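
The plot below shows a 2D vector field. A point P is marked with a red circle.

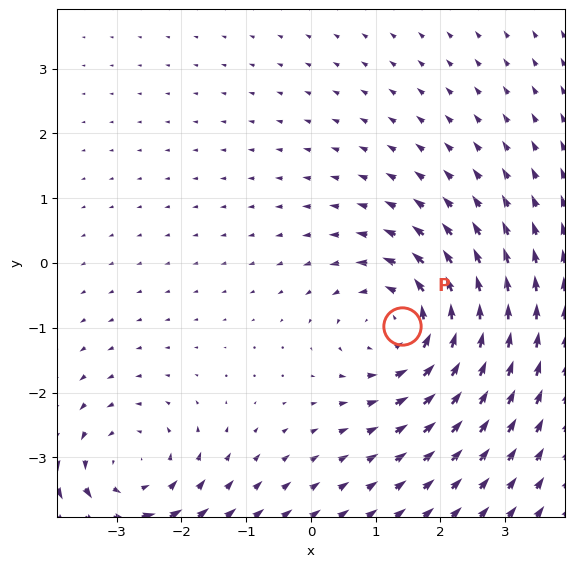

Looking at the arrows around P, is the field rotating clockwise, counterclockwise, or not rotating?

counterclockwise

Near P at (1.4, -1.0) the arrows circulate counterclockwise. The curl (z-component) there is about +4; positive curl means counterclockwise rotation.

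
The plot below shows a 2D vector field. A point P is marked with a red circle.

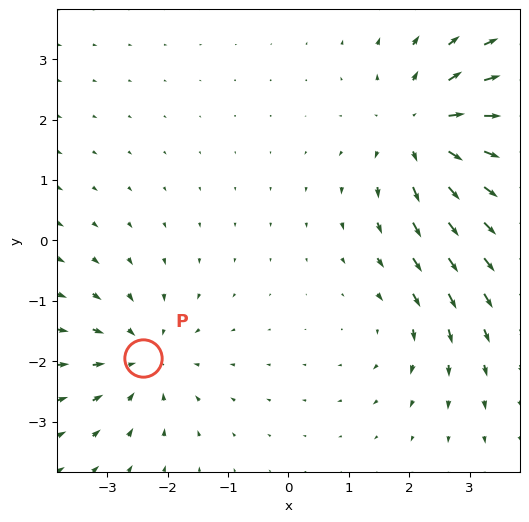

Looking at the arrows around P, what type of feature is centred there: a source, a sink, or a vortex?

sink

At P (-2.4, -2.0) the arrows converge inward. Divergence about -4, curl ≈0 — negative divergence with near-zero curl is a sink.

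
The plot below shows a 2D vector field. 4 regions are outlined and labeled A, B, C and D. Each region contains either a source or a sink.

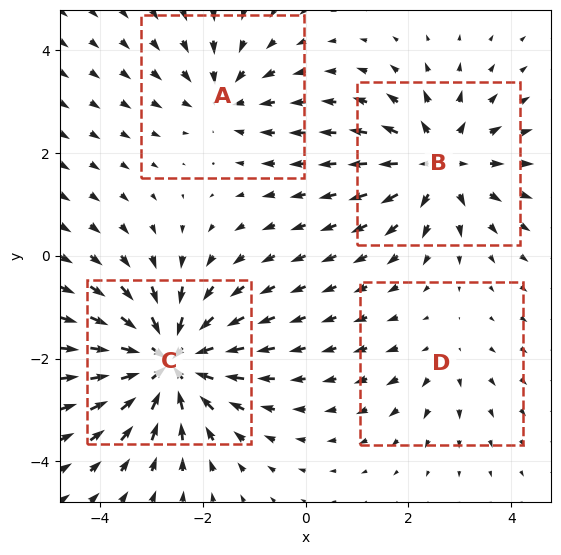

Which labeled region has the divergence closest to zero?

Divergence at each region's feature centre — A: about -4, B: about +5, C: about -7, D: about +2. Region D is closest to zero.

D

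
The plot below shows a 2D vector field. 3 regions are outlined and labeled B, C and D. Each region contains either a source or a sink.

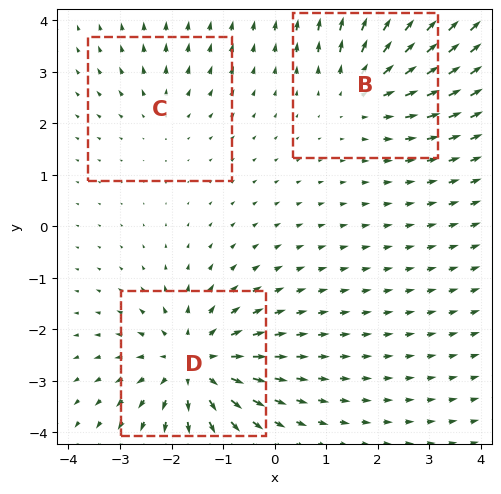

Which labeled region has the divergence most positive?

D

Divergence at each region's feature centre — B: about +3, C: about +2, D: about +5. Region D is most positive.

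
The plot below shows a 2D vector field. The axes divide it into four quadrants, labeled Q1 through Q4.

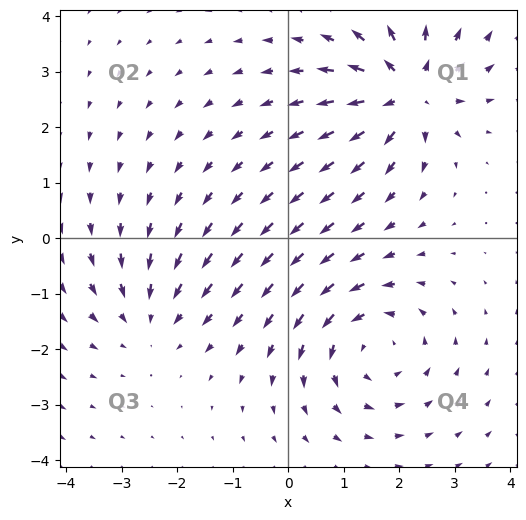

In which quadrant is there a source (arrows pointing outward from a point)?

The source sits at approximately (2.1, 2.6), which lies in quadrant Q1. The divergence there is about +6, positive as expected for a source.

Q1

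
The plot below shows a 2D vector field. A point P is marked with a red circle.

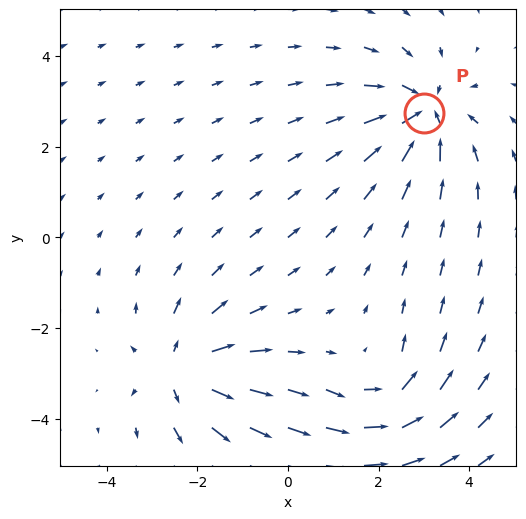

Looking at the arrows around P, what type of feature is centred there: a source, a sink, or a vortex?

sink

At P (3.0, 2.7) the arrows converge inward. Divergence about -4, curl ≈0 — negative divergence with near-zero curl is a sink.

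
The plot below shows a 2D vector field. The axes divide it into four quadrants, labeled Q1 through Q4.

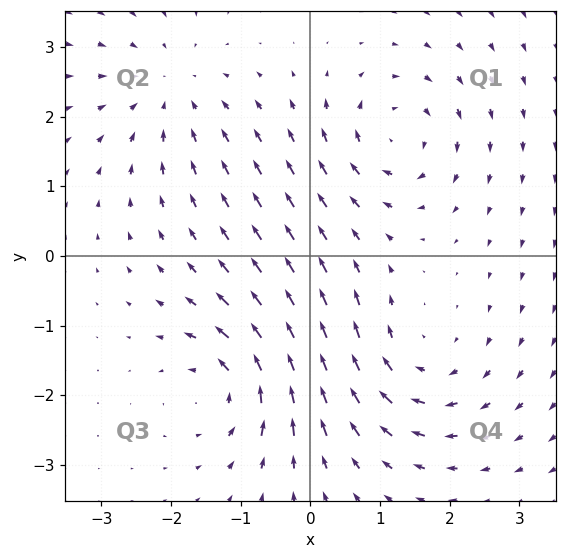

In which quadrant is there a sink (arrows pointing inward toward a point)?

Q2

The sink sits at approximately (-2.0, 2.4), which lies in quadrant Q2. The divergence there is about -3, negative as expected for a sink.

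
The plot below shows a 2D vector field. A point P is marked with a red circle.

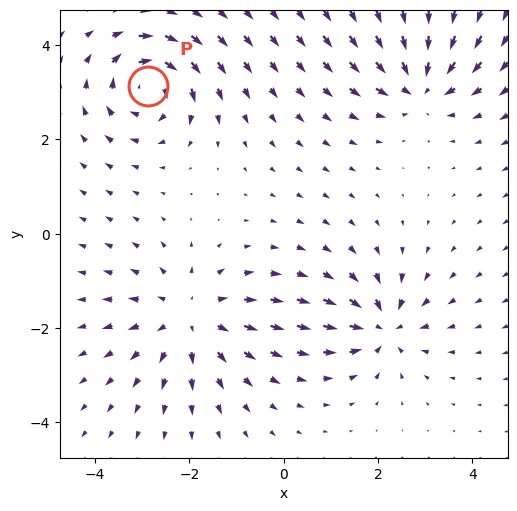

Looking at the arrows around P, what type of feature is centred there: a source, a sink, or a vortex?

At P (-2.9, 3.1) the arrows circulate clockwise. Divergence ≈0, curl about -6 — near-zero divergence with nonzero curl is a vortex.

vortex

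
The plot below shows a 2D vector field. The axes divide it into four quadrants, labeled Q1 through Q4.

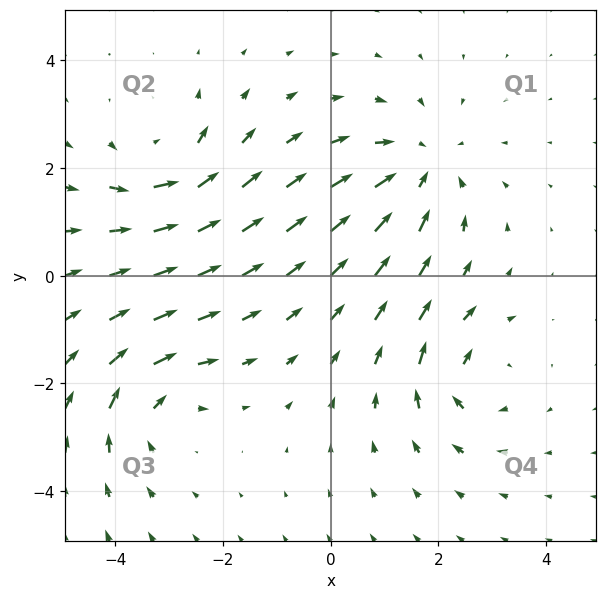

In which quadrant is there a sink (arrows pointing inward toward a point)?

The sink sits at approximately (1.7, 2.0), which lies in quadrant Q1. The divergence there is about -4, negative as expected for a sink.

Q1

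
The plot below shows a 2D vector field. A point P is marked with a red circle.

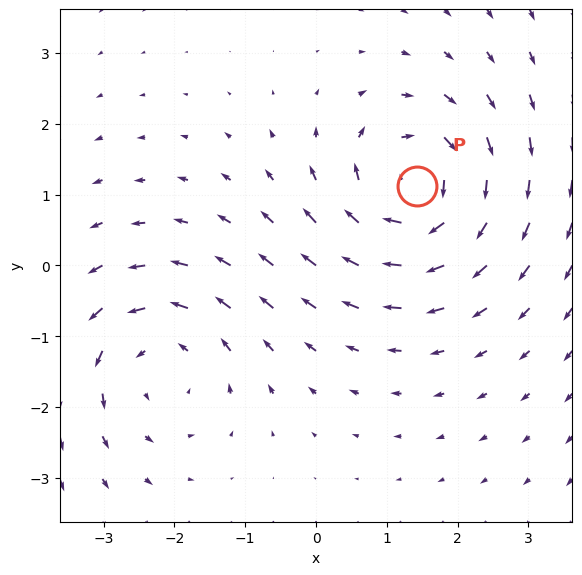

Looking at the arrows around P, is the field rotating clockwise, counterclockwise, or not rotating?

Near P at (1.4, 1.1) the arrows circulate clockwise. The curl (z-component) there is about -6; negative curl means clockwise rotation.

clockwise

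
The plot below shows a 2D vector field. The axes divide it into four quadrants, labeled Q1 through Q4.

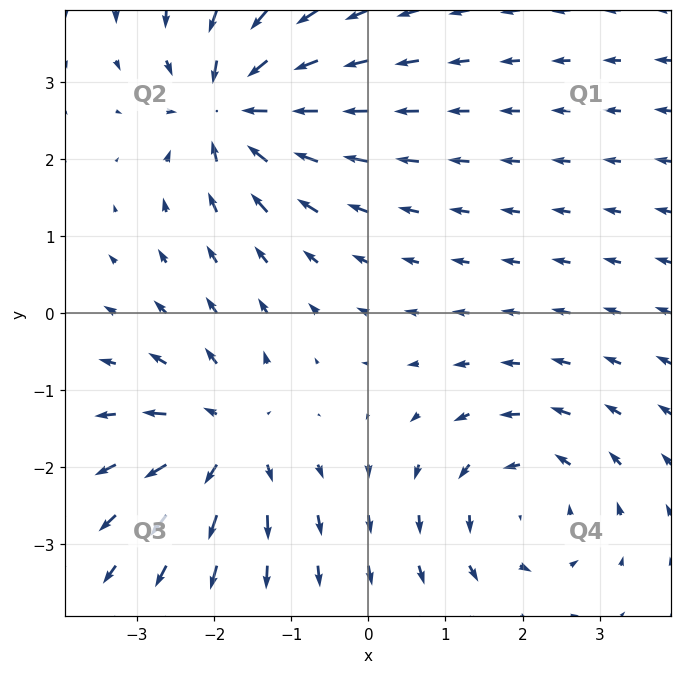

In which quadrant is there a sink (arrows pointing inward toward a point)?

The sink sits at approximately (-1.8, 2.7), which lies in quadrant Q2. The divergence there is about -7, negative as expected for a sink.

Q2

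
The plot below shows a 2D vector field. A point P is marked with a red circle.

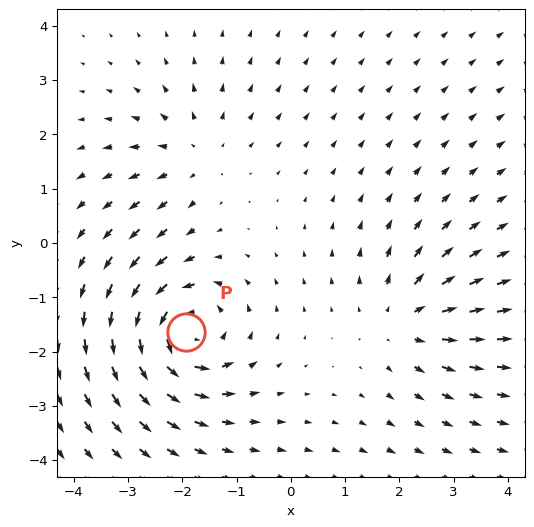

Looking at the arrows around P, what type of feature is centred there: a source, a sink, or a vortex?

At P (-1.9, -1.6) the arrows circulate counterclockwise. Divergence ≈0, curl about +6 — near-zero divergence with nonzero curl is a vortex.

vortex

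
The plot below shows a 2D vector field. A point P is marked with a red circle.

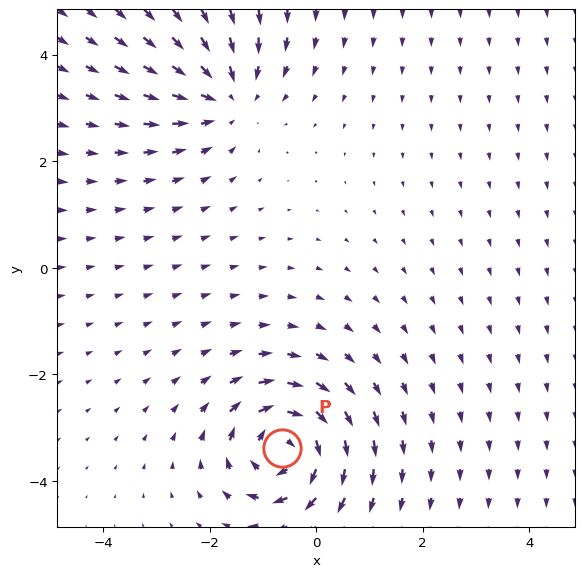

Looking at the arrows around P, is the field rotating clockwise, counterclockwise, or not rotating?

Near P at (-0.6, -3.4) the arrows circulate clockwise. The curl (z-component) there is about -5; negative curl means clockwise rotation.

clockwise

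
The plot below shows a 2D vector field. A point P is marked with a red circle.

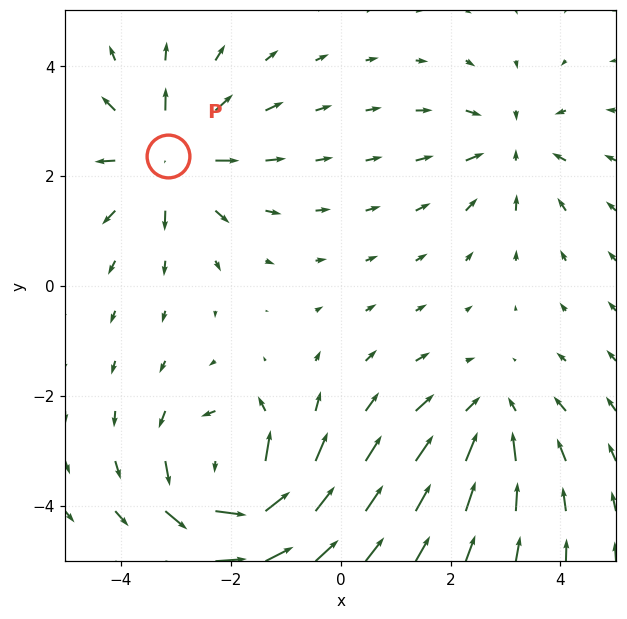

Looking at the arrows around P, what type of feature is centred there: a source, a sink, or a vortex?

source

At P (-3.1, 2.4) the arrows spread outward. Divergence about +5, curl ≈0 — positive divergence with near-zero curl is a source.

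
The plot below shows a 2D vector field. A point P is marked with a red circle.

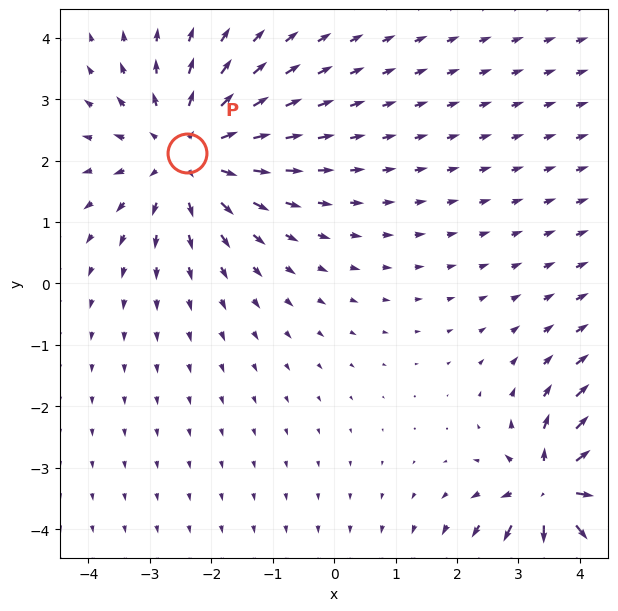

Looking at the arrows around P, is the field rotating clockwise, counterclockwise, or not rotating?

not rotating

Near P at (-2.4, 2.1) the arrows show no circulation. The curl there is ≈0.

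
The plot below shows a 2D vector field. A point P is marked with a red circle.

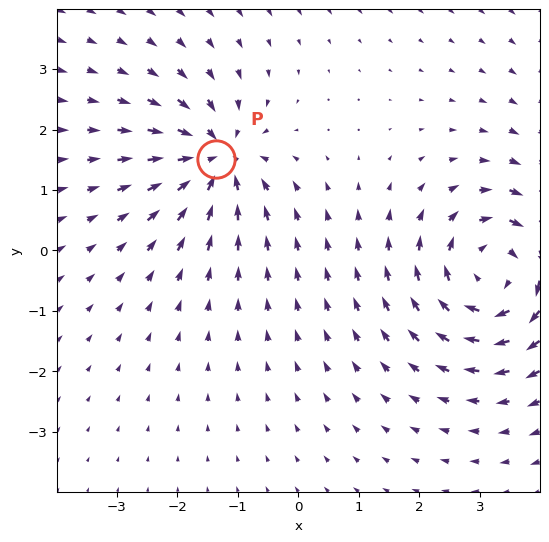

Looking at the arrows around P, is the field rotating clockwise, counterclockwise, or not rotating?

Near P at (-1.4, 1.5) the arrows show no circulation. The curl there is ≈0.

not rotating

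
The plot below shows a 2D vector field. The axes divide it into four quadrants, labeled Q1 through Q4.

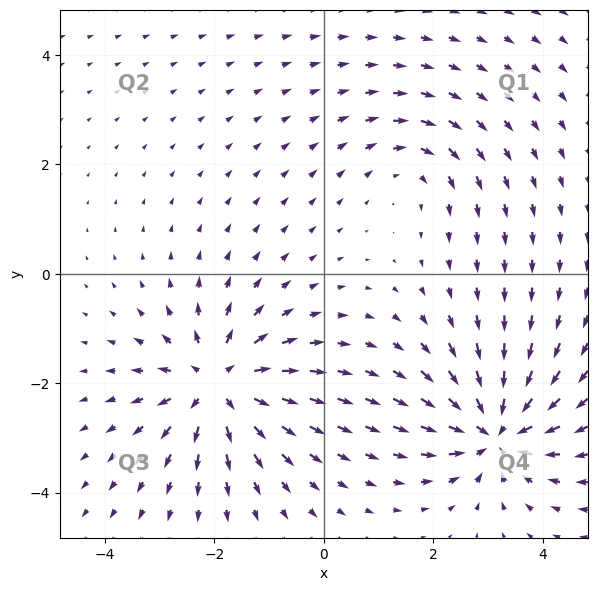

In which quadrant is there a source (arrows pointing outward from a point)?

Q3

The source sits at approximately (-1.9, -2.0), which lies in quadrant Q3. The divergence there is about +6, positive as expected for a source.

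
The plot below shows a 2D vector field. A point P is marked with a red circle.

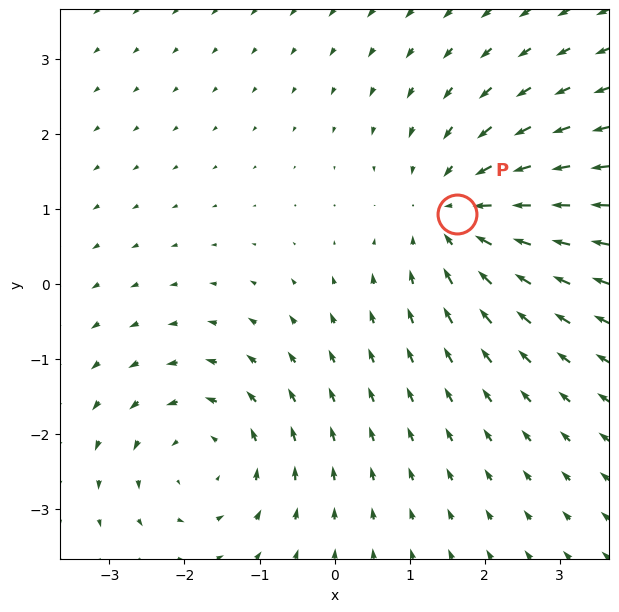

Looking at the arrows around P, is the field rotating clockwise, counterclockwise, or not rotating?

not rotating

Near P at (1.6, 0.9) the arrows show no circulation. The curl there is ≈0.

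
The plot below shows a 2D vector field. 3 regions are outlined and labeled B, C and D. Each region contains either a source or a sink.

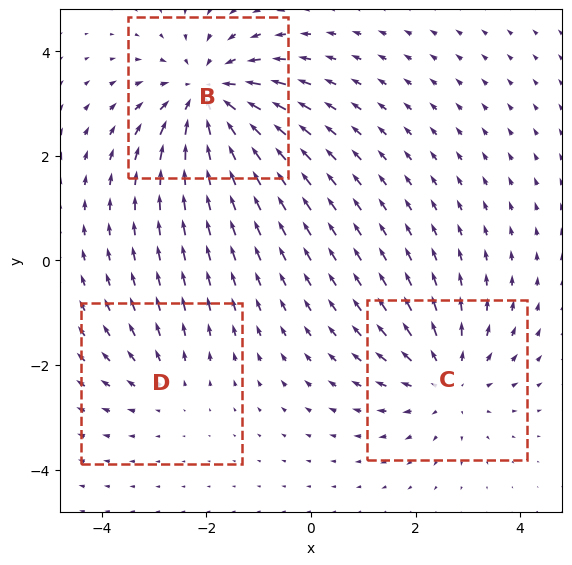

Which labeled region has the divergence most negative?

B

Divergence at each region's feature centre — B: about -4, C: about +3, D: about +2. Region B is most negative.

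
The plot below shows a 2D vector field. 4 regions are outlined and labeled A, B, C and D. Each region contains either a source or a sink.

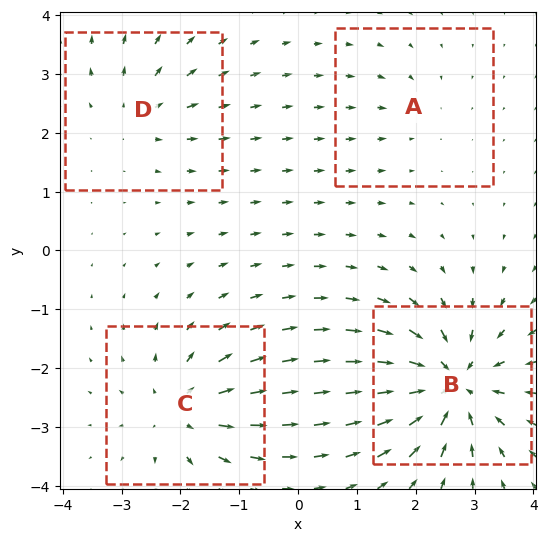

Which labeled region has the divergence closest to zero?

A

Divergence at each region's feature centre — A: about -2, B: about -8, C: about +5, D: about +3. Region A is closest to zero.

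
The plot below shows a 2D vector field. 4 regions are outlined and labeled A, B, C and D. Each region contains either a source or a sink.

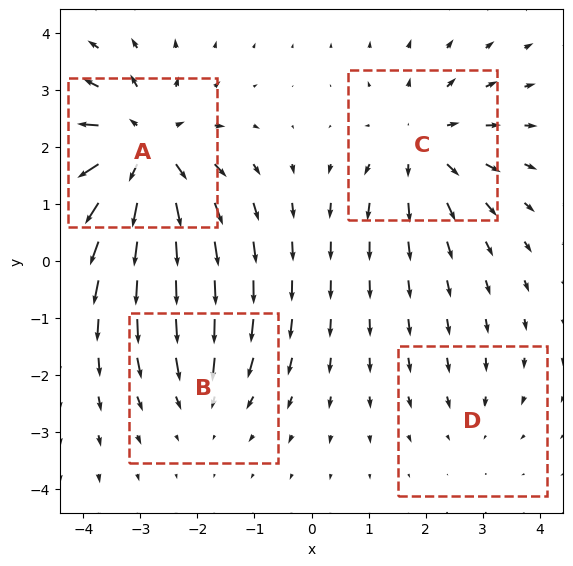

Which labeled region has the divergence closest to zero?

Divergence at each region's feature centre — A: about +7, B: about -3, C: about +4, D: about -2. Region D is closest to zero.

D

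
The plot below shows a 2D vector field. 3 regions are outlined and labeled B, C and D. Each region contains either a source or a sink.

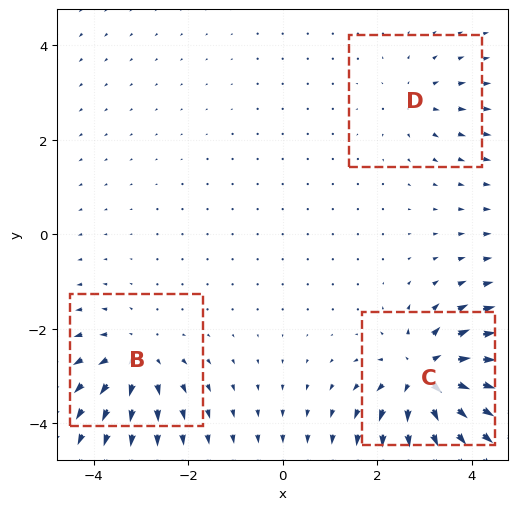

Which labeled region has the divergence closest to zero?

Divergence at each region's feature centre — B: about +3, C: about +6, D: about +2. Region D is closest to zero.

D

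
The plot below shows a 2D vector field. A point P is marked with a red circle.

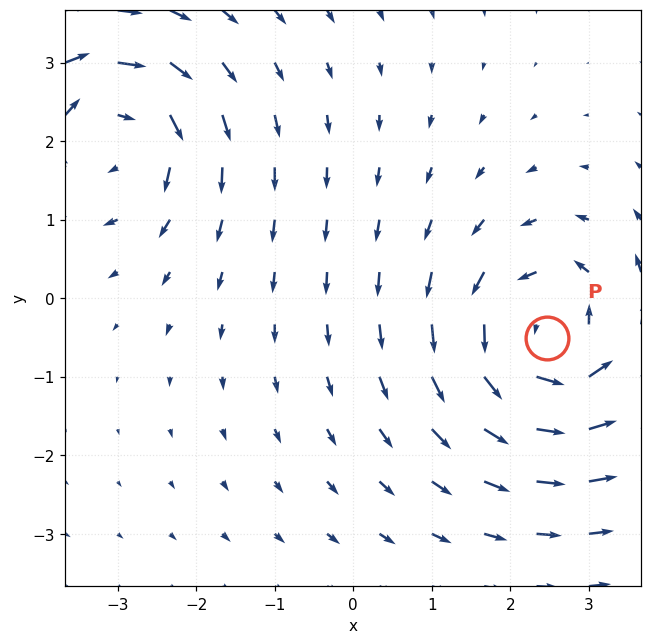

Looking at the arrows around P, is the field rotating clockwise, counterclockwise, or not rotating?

Near P at (2.5, -0.5) the arrows circulate counterclockwise. The curl (z-component) there is about +5; positive curl means counterclockwise rotation.

counterclockwise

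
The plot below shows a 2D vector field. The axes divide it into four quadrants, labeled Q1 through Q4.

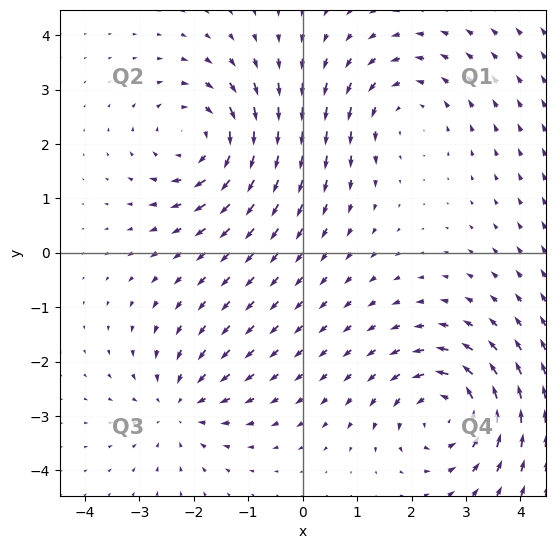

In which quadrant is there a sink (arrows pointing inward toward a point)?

The sink sits at approximately (-2.3, -2.8), which lies in quadrant Q3. The divergence there is about -3, negative as expected for a sink.

Q3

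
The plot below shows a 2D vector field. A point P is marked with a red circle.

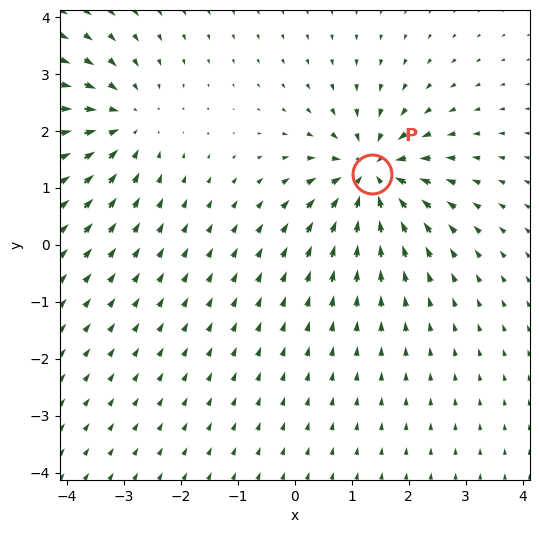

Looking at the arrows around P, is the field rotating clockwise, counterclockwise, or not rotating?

Near P at (1.4, 1.2) the arrows show no circulation. The curl there is ≈0.

not rotating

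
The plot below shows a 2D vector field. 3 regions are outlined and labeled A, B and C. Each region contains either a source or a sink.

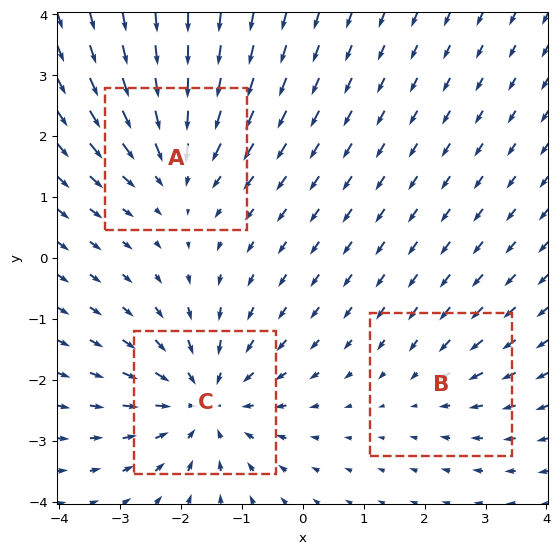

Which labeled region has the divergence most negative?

Divergence at each region's feature centre — A: about -3, B: about -2, C: about -4. Region C is most negative.

C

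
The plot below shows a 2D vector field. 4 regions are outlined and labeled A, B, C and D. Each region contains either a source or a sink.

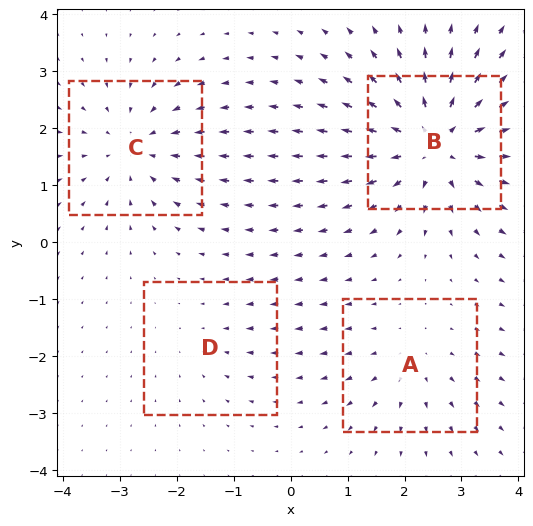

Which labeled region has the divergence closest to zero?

D

Divergence at each region's feature centre — A: about +3, B: about +7, C: about -4, D: about -2. Region D is closest to zero.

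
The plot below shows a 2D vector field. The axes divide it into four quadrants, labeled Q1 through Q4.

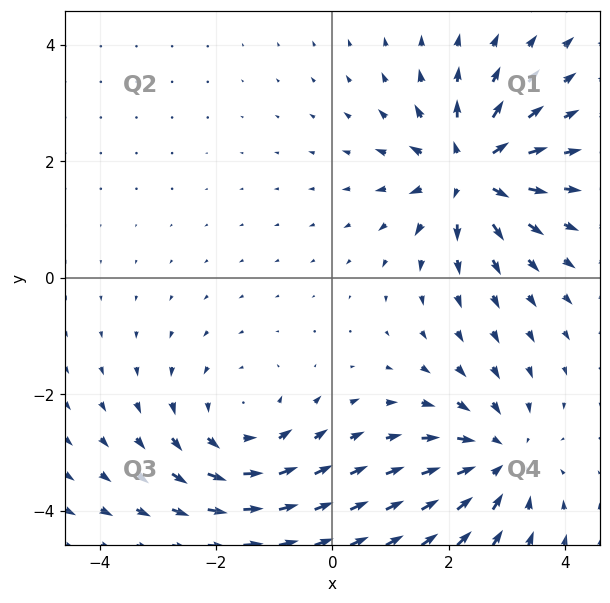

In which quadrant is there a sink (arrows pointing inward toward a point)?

The sink sits at approximately (2.8, -3.1), which lies in quadrant Q4. The divergence there is about -3, negative as expected for a sink.

Q4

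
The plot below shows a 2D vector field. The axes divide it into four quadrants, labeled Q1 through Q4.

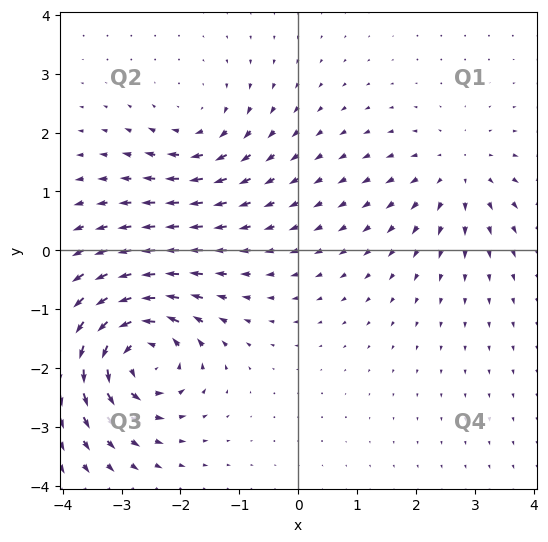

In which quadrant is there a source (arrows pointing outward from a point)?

Q1

The source sits at approximately (2.7, 1.3), which lies in quadrant Q1. The divergence there is about +3, positive as expected for a source.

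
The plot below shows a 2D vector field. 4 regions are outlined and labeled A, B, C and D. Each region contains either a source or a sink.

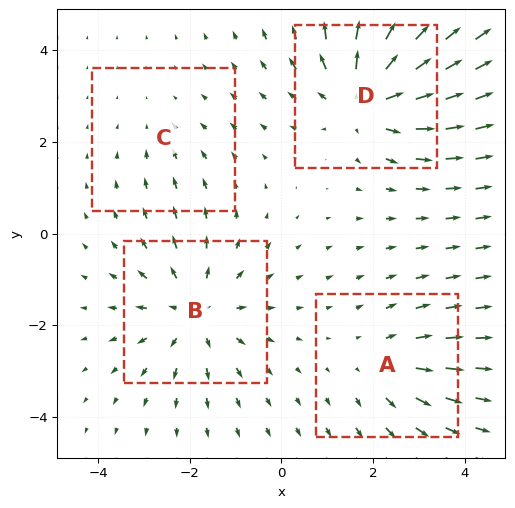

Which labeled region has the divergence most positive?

Divergence at each region's feature centre — A: about +3, B: about +5, C: about -2, D: about +6. Region D is most positive.

D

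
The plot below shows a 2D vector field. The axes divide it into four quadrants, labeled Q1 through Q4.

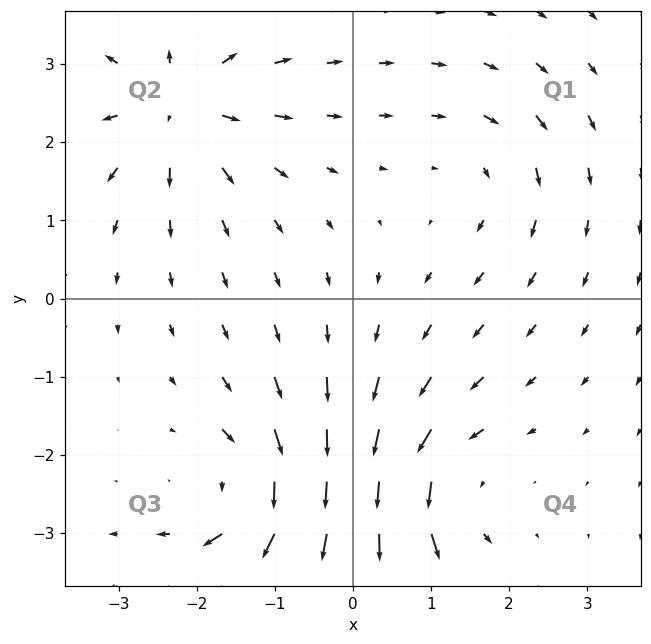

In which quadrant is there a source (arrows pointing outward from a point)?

Q2

The source sits at approximately (-2.2, 2.5), which lies in quadrant Q2. The divergence there is about +5, positive as expected for a source.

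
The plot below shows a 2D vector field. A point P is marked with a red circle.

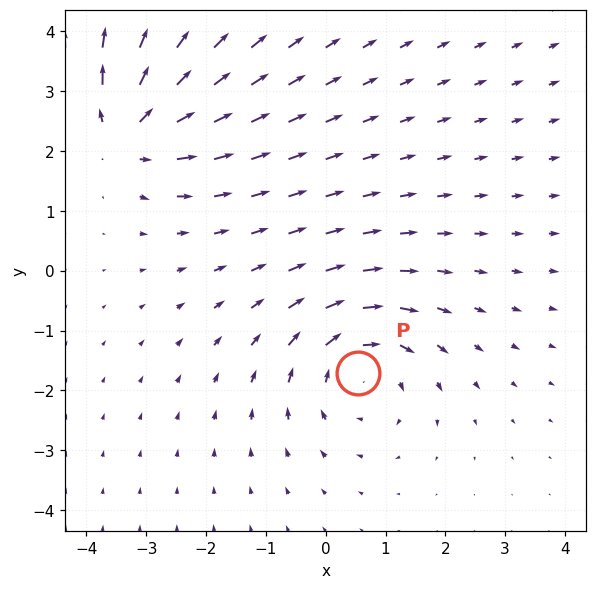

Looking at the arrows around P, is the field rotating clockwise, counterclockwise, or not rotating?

clockwise

Near P at (0.5, -1.7) the arrows circulate clockwise. The curl (z-component) there is about -3; negative curl means clockwise rotation.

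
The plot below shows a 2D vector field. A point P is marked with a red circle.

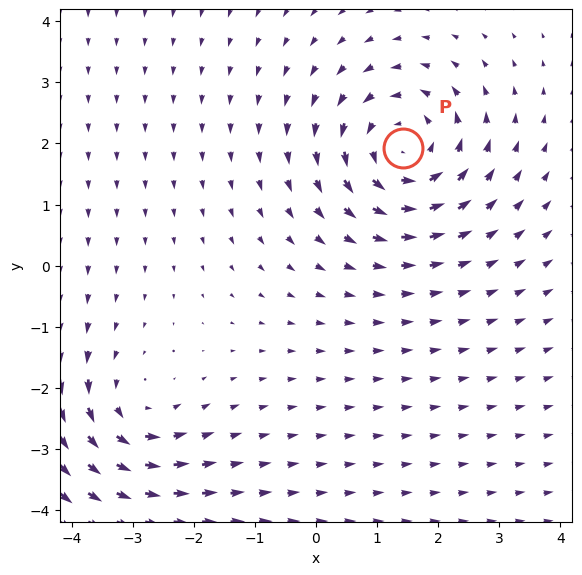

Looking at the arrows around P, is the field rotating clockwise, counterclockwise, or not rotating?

Near P at (1.4, 1.9) the arrows circulate counterclockwise. The curl (z-component) there is about +4; positive curl means counterclockwise rotation.

counterclockwise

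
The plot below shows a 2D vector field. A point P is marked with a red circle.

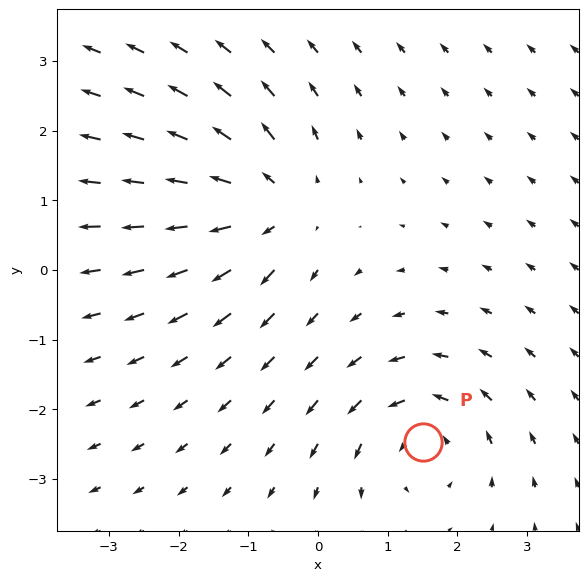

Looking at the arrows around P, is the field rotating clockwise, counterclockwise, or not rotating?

Near P at (1.5, -2.5) the arrows circulate counterclockwise. The curl (z-component) there is about +3; positive curl means counterclockwise rotation.

counterclockwise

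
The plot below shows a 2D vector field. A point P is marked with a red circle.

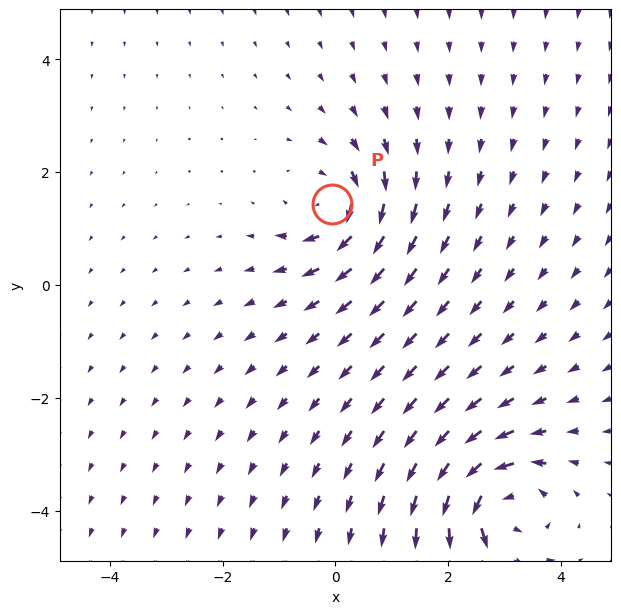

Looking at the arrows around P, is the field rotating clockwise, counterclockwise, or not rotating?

clockwise

Near P at (-0.1, 1.4) the arrows circulate clockwise. The curl (z-component) there is about -5; negative curl means clockwise rotation.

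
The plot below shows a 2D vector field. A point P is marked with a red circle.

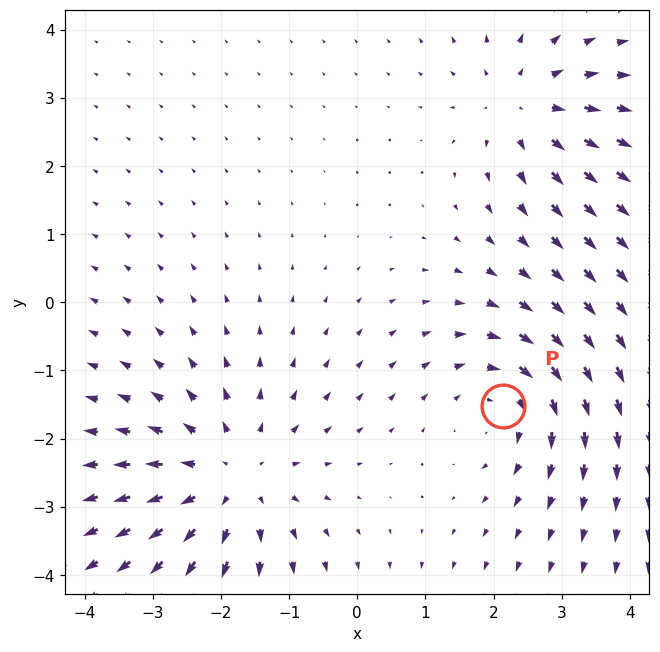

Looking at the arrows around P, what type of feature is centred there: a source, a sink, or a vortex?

vortex

At P (2.1, -1.5) the arrows circulate clockwise. Divergence ≈0, curl about -3 — near-zero divergence with nonzero curl is a vortex.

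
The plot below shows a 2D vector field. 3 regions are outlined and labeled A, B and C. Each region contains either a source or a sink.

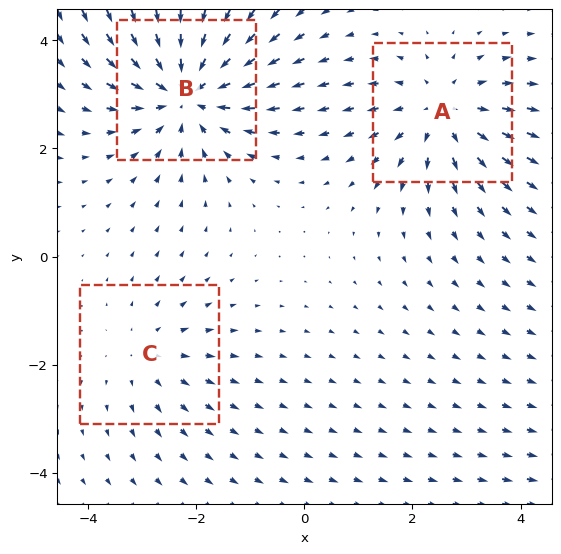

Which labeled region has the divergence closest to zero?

C

Divergence at each region's feature centre — A: about +3, B: about -5, C: about +2. Region C is closest to zero.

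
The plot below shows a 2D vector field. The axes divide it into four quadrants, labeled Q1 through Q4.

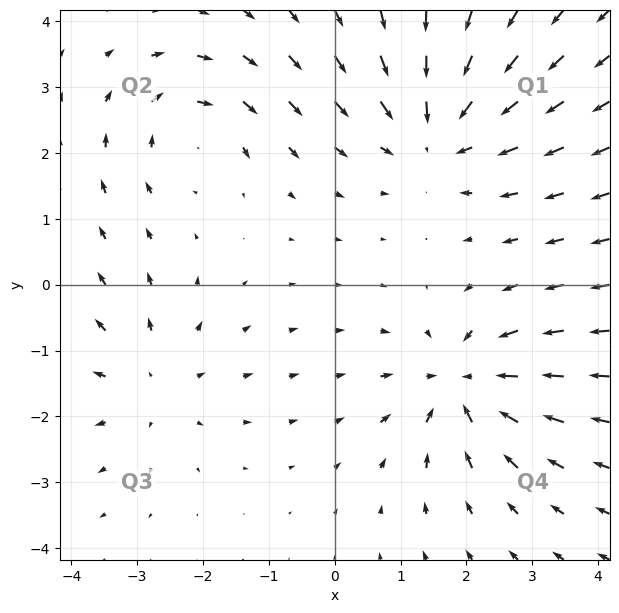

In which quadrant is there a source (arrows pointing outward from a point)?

Q3

The source sits at approximately (-2.8, -1.5), which lies in quadrant Q3. The divergence there is about +3, positive as expected for a source.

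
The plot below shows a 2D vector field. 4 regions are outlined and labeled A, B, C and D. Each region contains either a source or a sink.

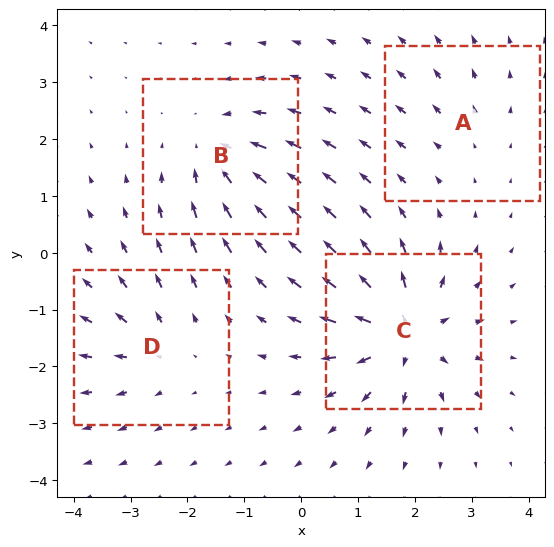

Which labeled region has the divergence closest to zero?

A

Divergence at each region's feature centre — A: about +2, B: about -6, C: about +8, D: about +4. Region A is closest to zero.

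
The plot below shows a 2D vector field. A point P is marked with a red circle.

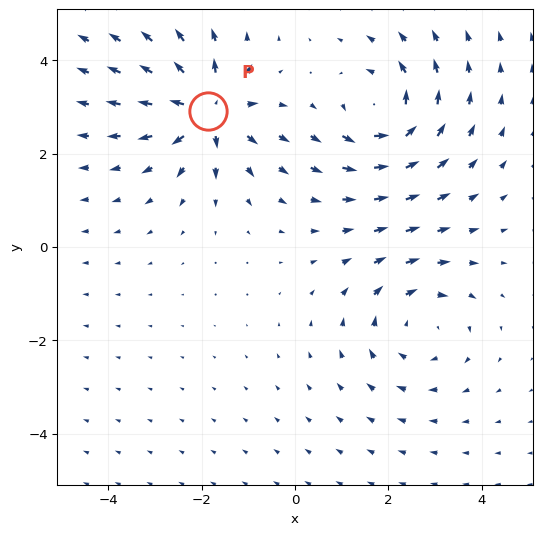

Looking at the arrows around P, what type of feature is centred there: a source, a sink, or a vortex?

At P (-1.9, 2.9) the arrows spread outward. Divergence about +6, curl ≈0 — positive divergence with near-zero curl is a source.

source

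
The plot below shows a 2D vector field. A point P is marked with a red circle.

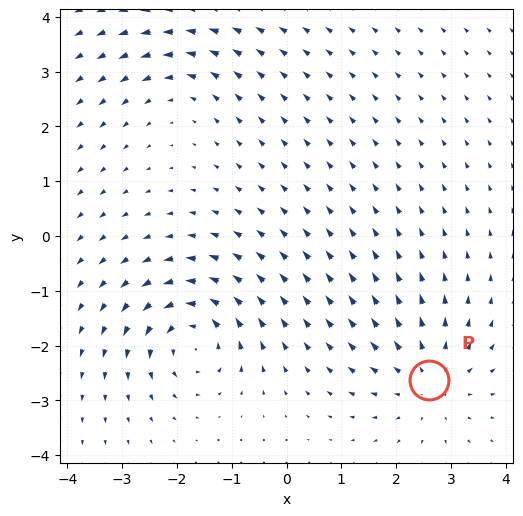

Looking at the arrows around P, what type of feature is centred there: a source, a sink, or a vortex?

source

At P (2.6, -2.6) the arrows spread outward. Divergence about +4, curl ≈0 — positive divergence with near-zero curl is a source.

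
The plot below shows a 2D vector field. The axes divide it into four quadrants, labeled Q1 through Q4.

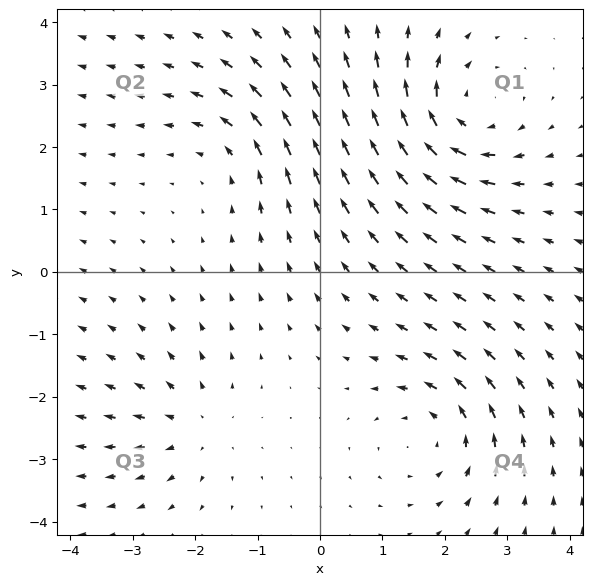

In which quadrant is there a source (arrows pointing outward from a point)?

The source sits at approximately (-2.0, -2.4), which lies in quadrant Q3. The divergence there is about +3, positive as expected for a source.

Q3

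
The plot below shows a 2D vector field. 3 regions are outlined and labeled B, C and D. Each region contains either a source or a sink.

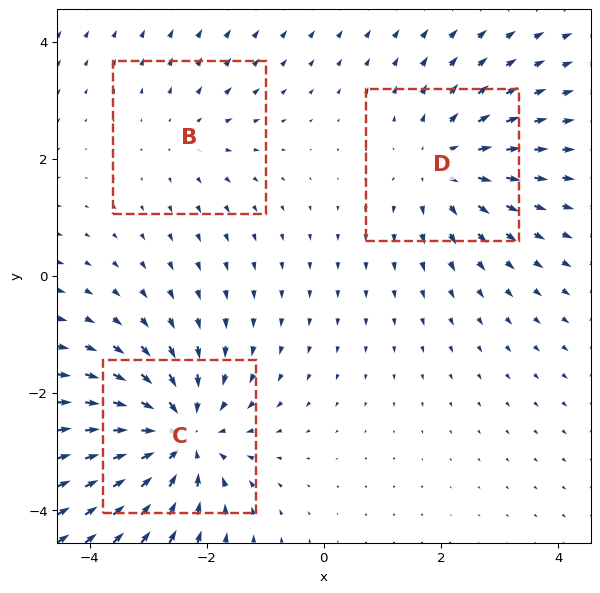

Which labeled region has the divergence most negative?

C

Divergence at each region's feature centre — B: about +2, C: about -4, D: about +3. Region C is most negative.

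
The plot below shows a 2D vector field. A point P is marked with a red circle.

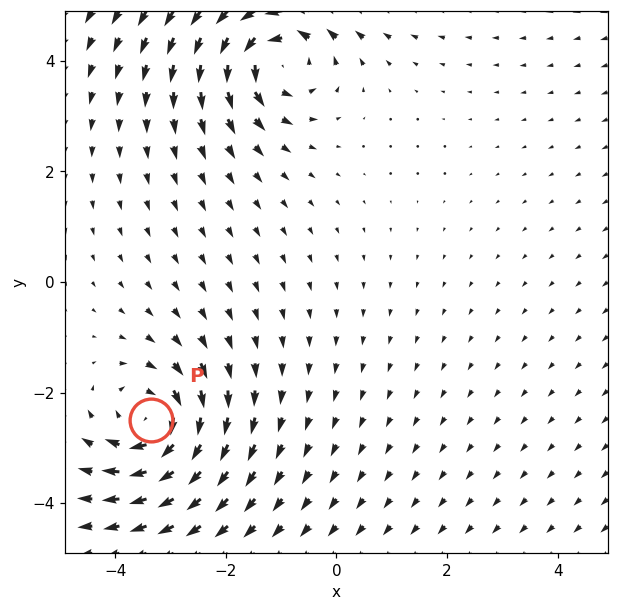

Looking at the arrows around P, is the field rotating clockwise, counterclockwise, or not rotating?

clockwise

Near P at (-3.4, -2.5) the arrows circulate clockwise. The curl (z-component) there is about -4; negative curl means clockwise rotation.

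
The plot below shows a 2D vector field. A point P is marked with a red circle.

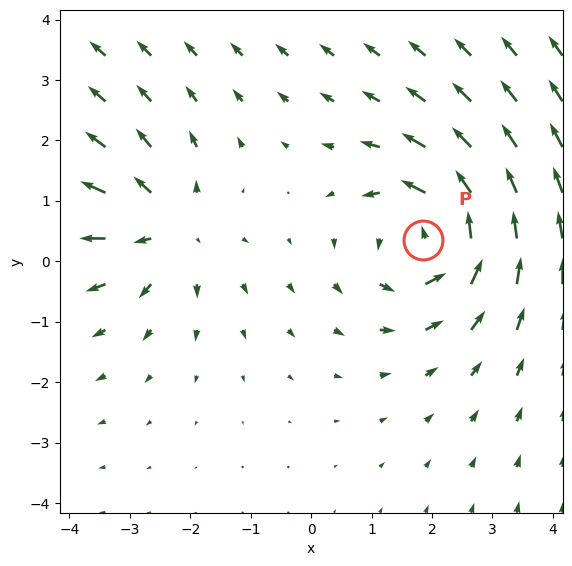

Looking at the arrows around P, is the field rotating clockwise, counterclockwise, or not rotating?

counterclockwise

Near P at (1.9, 0.3) the arrows circulate counterclockwise. The curl (z-component) there is about +4; positive curl means counterclockwise rotation.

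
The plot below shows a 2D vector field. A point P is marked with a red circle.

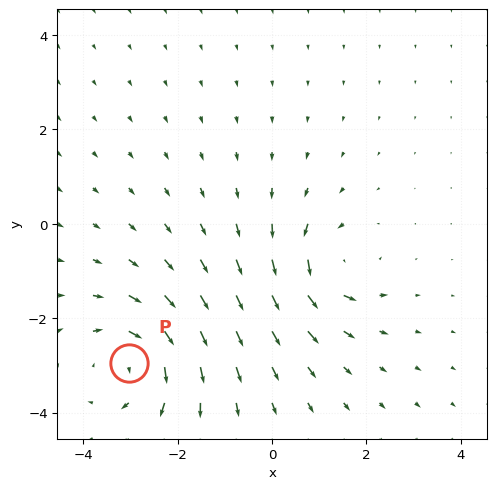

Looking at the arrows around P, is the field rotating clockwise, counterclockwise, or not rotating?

Near P at (-3.0, -2.9) the arrows circulate clockwise. The curl (z-component) there is about -4; negative curl means clockwise rotation.

clockwise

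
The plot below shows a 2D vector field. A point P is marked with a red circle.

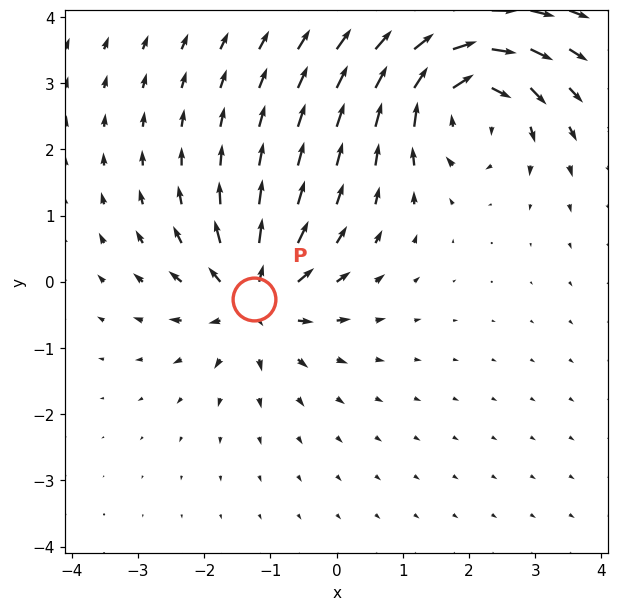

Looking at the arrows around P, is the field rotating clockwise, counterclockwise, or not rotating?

Near P at (-1.3, -0.3) the arrows show no circulation. The curl there is ≈0.

not rotating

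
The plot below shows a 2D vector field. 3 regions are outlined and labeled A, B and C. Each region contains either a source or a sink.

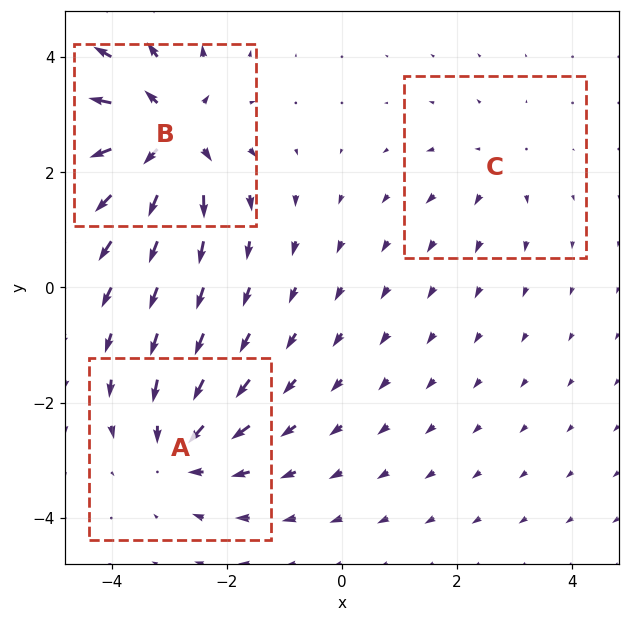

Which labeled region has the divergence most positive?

B

Divergence at each region's feature centre — A: about -4, B: about +5, C: about +2. Region B is most positive.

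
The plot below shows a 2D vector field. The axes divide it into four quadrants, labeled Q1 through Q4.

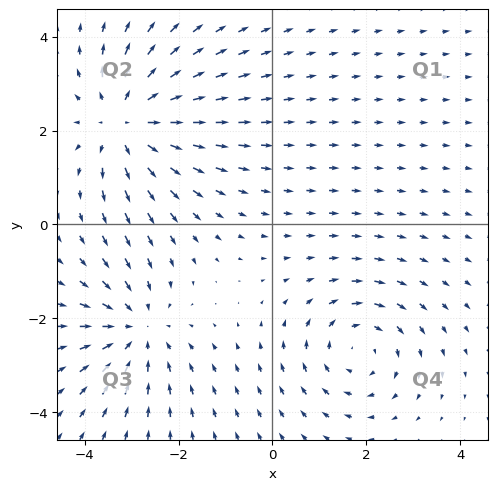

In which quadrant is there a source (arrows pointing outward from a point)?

Q2

The source sits at approximately (-3.1, 2.2), which lies in quadrant Q2. The divergence there is about +4, positive as expected for a source.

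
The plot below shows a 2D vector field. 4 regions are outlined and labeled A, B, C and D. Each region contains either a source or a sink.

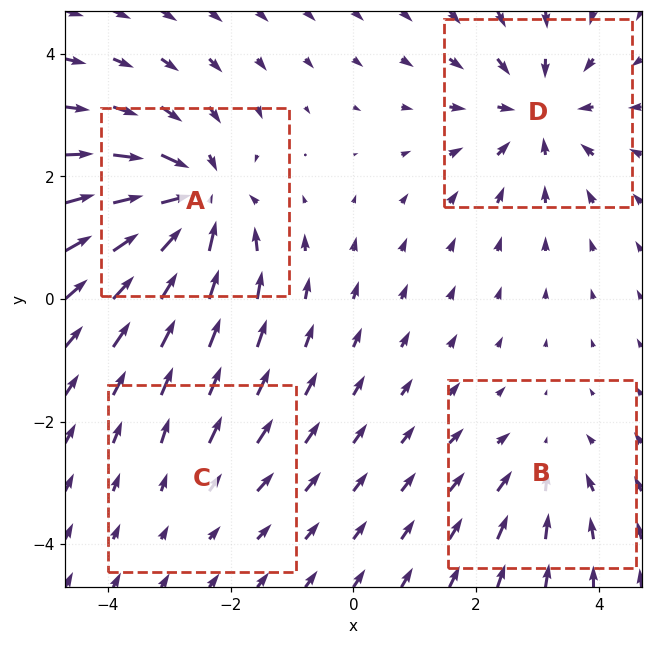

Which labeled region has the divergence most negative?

A

Divergence at each region's feature centre — A: about -7, B: about -3, C: about +2, D: about -5. Region A is most negative.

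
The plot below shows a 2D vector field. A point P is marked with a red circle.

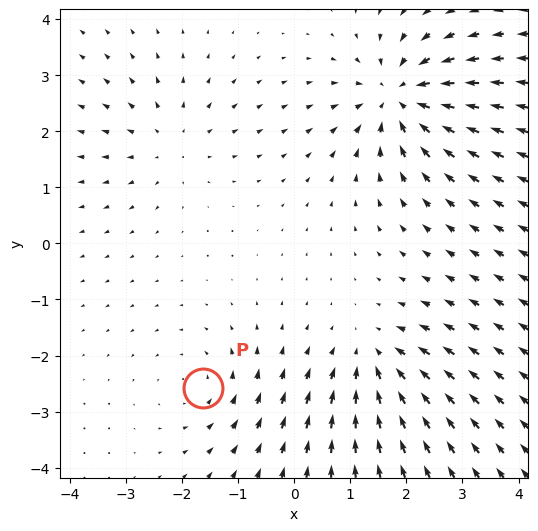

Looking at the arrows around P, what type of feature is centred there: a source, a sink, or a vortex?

At P (-1.6, -2.6) the arrows circulate counterclockwise. Divergence ≈0, curl about +3 — near-zero divergence with nonzero curl is a vortex.

vortex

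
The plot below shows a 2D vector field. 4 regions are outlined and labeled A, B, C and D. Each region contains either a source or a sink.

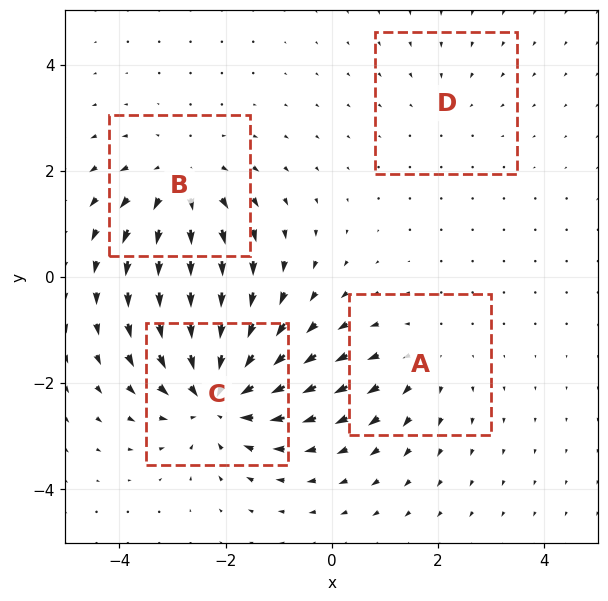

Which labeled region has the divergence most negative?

C

Divergence at each region's feature centre — A: about +3, B: about +4, C: about -6, D: about -2. Region C is most negative.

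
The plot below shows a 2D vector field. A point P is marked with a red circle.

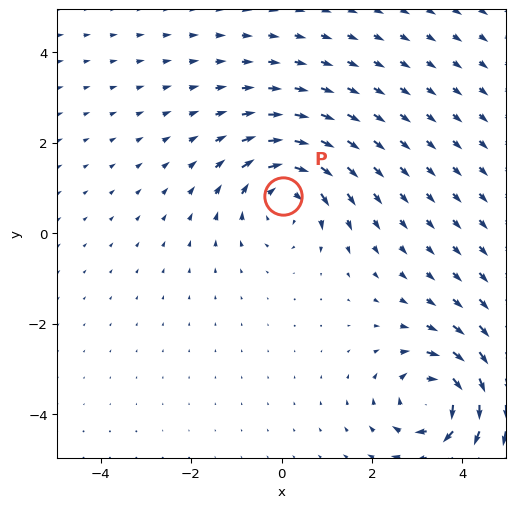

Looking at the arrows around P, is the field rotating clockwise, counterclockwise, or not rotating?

clockwise

Near P at (0.0, 0.8) the arrows circulate clockwise. The curl (z-component) there is about -3; negative curl means clockwise rotation.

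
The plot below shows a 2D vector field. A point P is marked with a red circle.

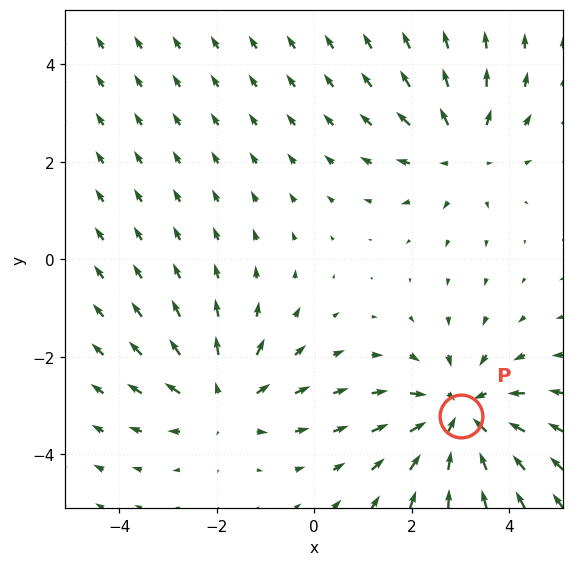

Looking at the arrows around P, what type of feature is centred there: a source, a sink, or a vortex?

sink

At P (3.0, -3.2) the arrows converge inward. Divergence about -4, curl ≈0 — negative divergence with near-zero curl is a sink.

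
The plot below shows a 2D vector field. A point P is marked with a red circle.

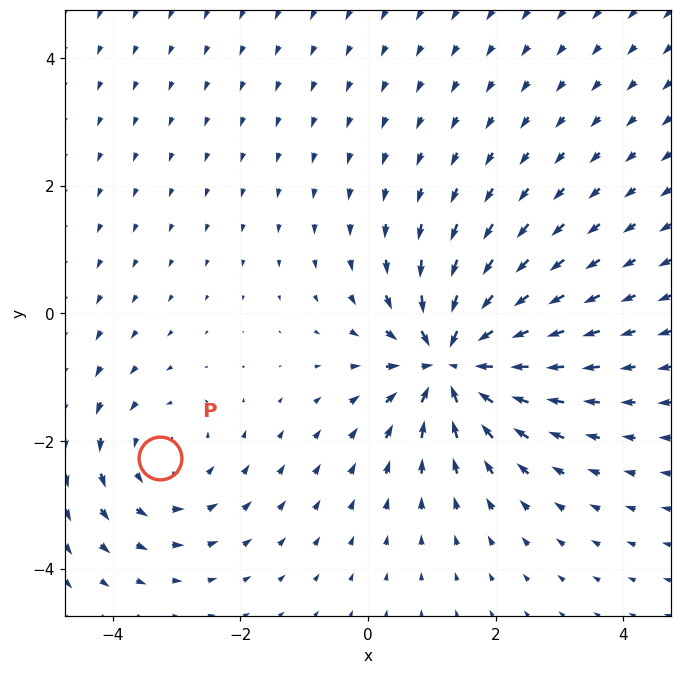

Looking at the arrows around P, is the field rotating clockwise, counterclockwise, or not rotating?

Near P at (-3.3, -2.3) the arrows circulate counterclockwise. The curl (z-component) there is about +2; positive curl means counterclockwise rotation.

counterclockwise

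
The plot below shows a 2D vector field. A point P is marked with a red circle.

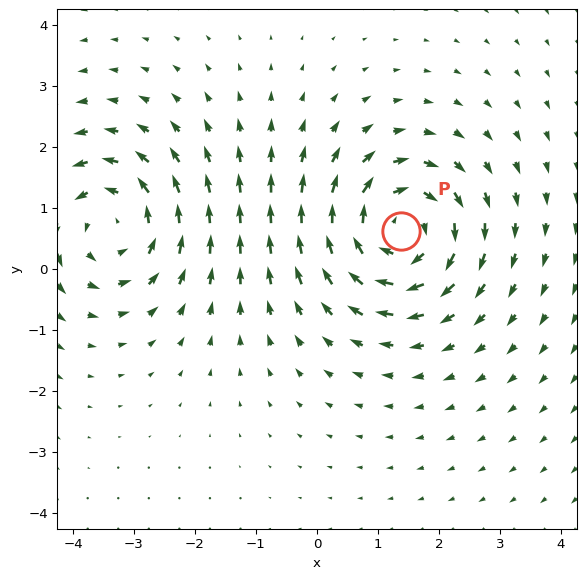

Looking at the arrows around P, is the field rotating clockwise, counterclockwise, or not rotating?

clockwise

Near P at (1.4, 0.6) the arrows circulate clockwise. The curl (z-component) there is about -5; negative curl means clockwise rotation.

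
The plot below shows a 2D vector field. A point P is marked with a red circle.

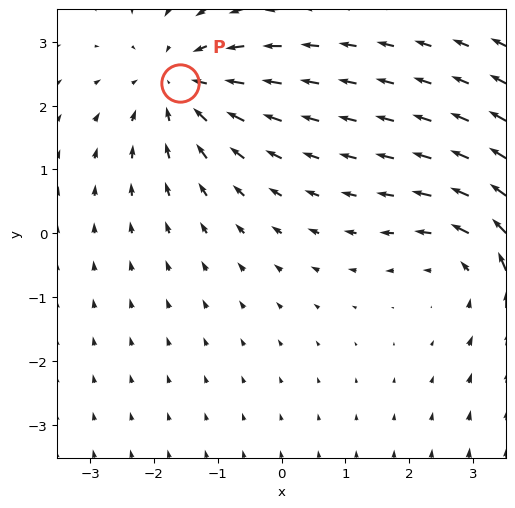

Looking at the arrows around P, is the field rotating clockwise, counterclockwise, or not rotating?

not rotating

Near P at (-1.6, 2.4) the arrows show no circulation. The curl there is ≈0.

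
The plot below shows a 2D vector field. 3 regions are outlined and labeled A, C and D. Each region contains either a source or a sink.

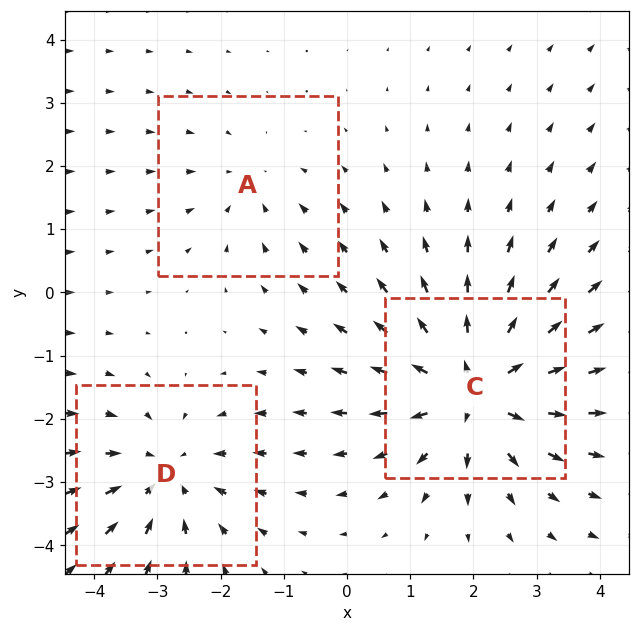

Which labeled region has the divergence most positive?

C

Divergence at each region's feature centre — A: about -2, C: about +5, D: about -3. Region C is most positive.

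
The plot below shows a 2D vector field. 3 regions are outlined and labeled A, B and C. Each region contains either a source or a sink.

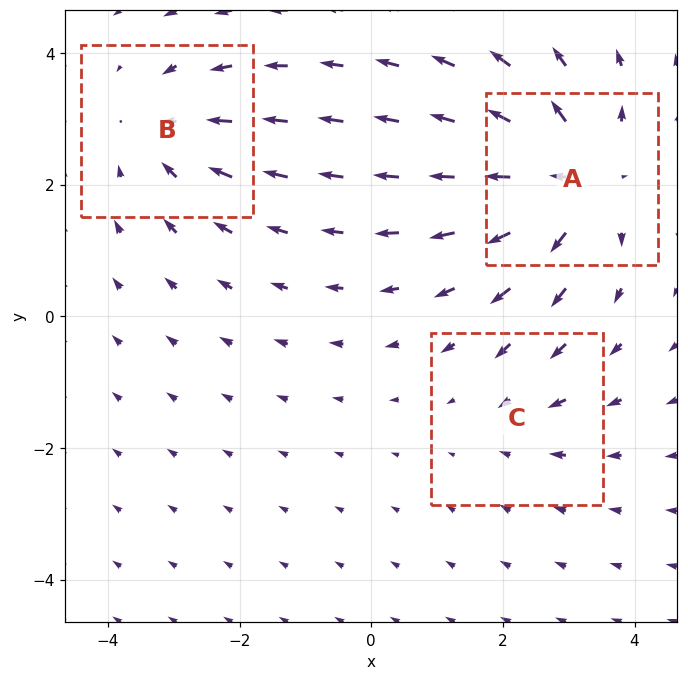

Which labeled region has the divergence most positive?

A

Divergence at each region's feature centre — A: about +4, B: about -3, C: about -2. Region A is most positive.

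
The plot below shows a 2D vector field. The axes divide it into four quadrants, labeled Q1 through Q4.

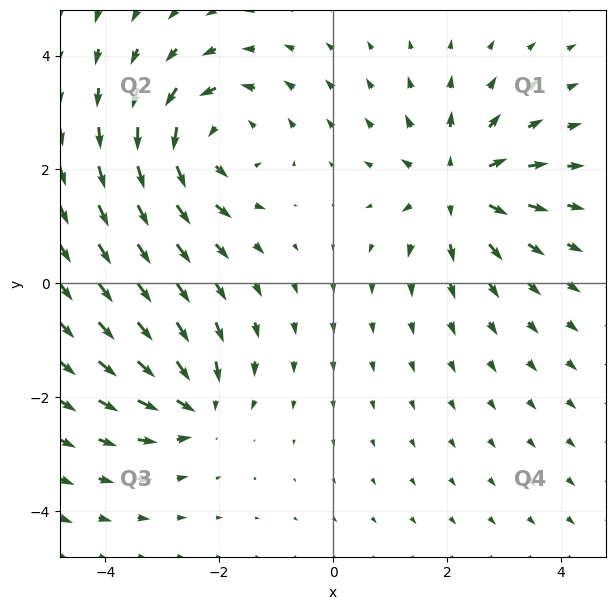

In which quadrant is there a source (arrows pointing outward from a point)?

Q1

The source sits at approximately (2.2, 1.7), which lies in quadrant Q1. The divergence there is about +5, positive as expected for a source.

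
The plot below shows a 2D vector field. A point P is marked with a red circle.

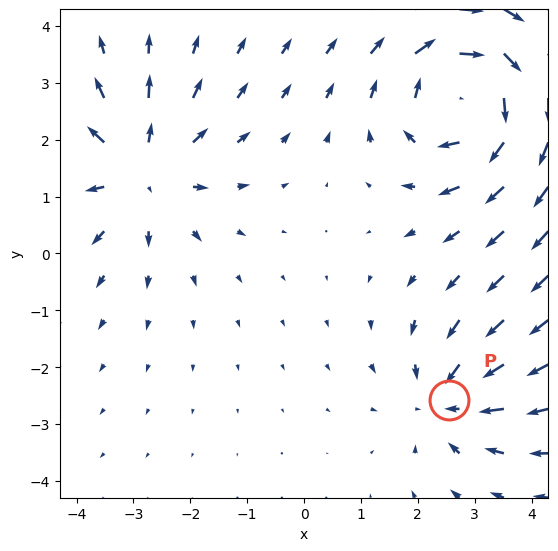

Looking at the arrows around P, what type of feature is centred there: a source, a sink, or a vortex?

At P (2.5, -2.6) the arrows converge inward. Divergence about -3, curl ≈0 — negative divergence with near-zero curl is a sink.

sink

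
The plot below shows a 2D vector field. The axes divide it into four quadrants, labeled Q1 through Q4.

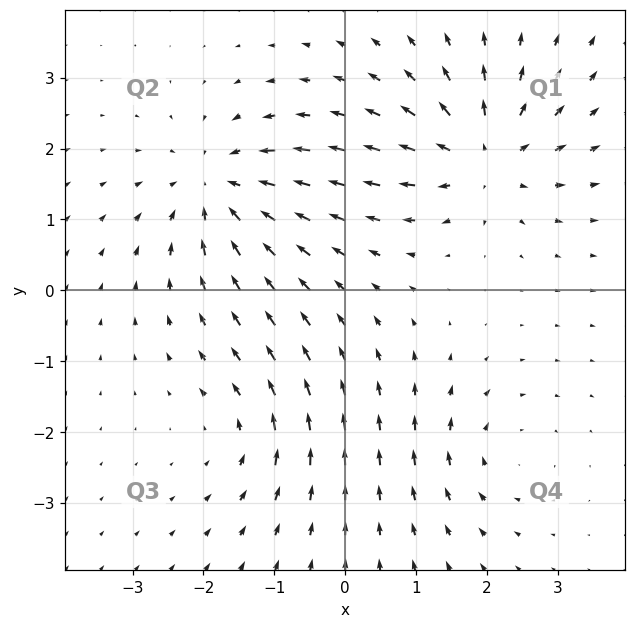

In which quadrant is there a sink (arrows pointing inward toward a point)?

Q2

The sink sits at approximately (-1.8, 1.4), which lies in quadrant Q2. The divergence there is about -5, negative as expected for a sink.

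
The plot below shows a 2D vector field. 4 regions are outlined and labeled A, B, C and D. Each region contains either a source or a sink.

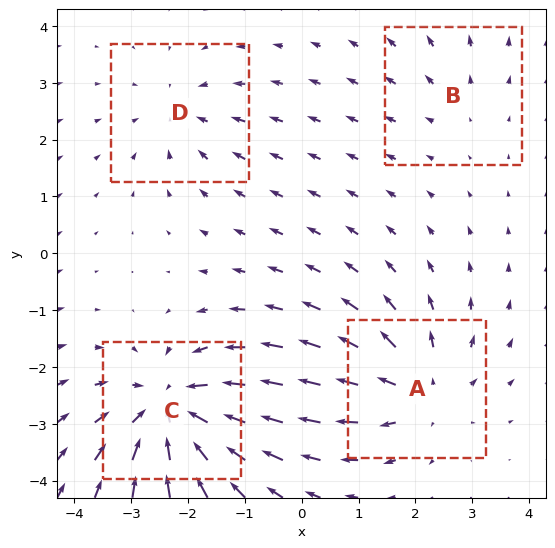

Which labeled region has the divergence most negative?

C

Divergence at each region's feature centre — A: about +5, B: about +2, C: about -7, D: about -3. Region C is most negative.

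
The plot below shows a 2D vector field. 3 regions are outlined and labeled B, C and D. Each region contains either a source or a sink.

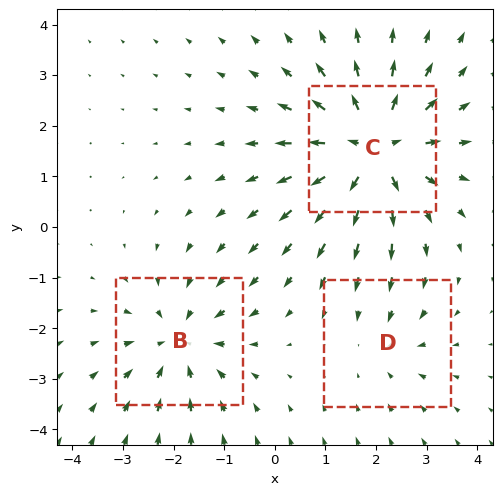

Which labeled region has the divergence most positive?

C

Divergence at each region's feature centre — B: about -3, C: about +4, D: about -2. Region C is most positive.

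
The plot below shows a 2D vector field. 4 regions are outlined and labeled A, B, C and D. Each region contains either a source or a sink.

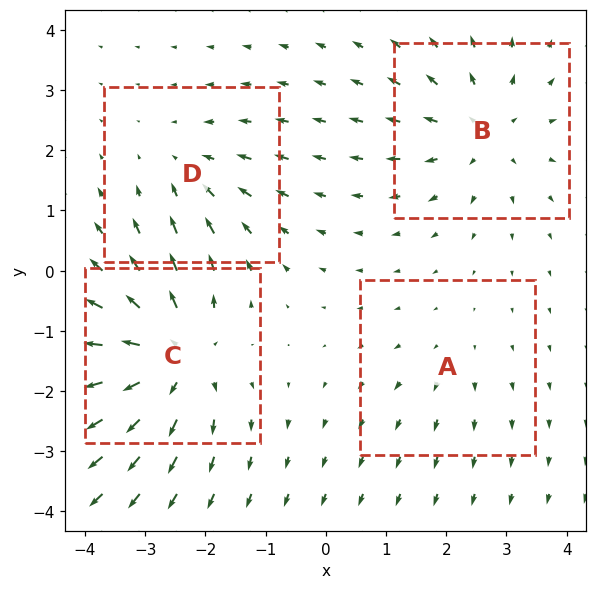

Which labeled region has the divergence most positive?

C

Divergence at each region's feature centre — A: about +2, B: about +4, C: about +6, D: about -3. Region C is most positive.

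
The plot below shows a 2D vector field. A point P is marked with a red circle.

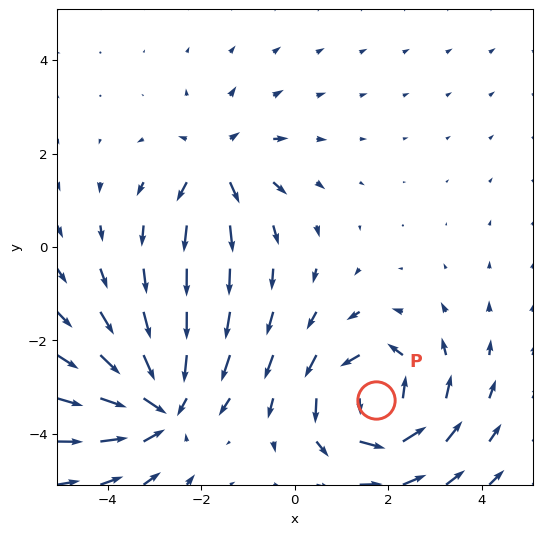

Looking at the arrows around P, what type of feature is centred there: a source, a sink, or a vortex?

vortex

At P (1.7, -3.3) the arrows circulate counterclockwise. Divergence ≈0, curl about +4 — near-zero divergence with nonzero curl is a vortex.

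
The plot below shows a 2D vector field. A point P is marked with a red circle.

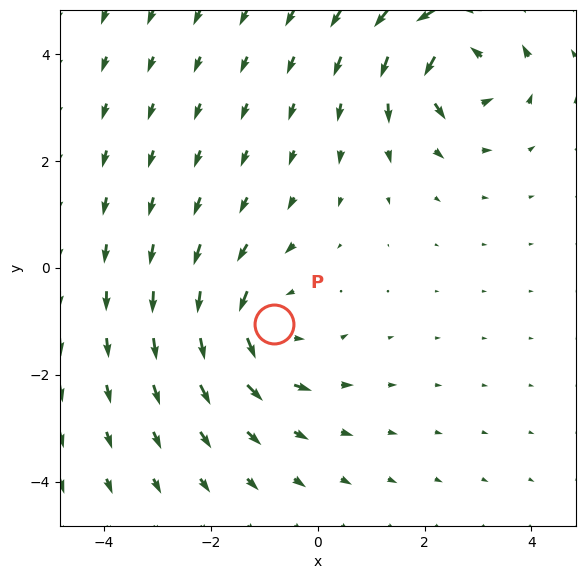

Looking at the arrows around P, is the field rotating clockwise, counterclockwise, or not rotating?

Near P at (-0.8, -1.0) the arrows circulate counterclockwise. The curl (z-component) there is about +4; positive curl means counterclockwise rotation.

counterclockwise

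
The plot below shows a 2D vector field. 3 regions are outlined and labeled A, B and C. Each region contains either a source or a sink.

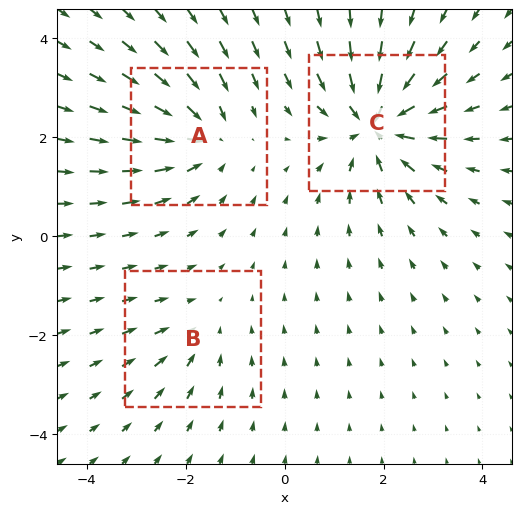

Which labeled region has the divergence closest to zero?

B

Divergence at each region's feature centre — A: about -3, B: about -2, C: about -5. Region B is closest to zero.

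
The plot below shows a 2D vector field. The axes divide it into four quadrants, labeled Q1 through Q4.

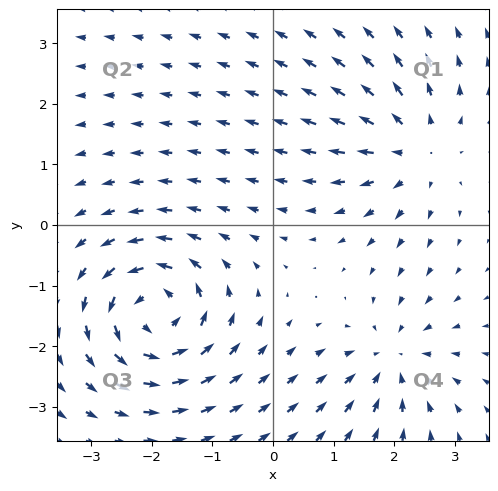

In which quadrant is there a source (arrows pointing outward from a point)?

The source sits at approximately (2.4, 1.2), which lies in quadrant Q1. The divergence there is about +4, positive as expected for a source.

Q1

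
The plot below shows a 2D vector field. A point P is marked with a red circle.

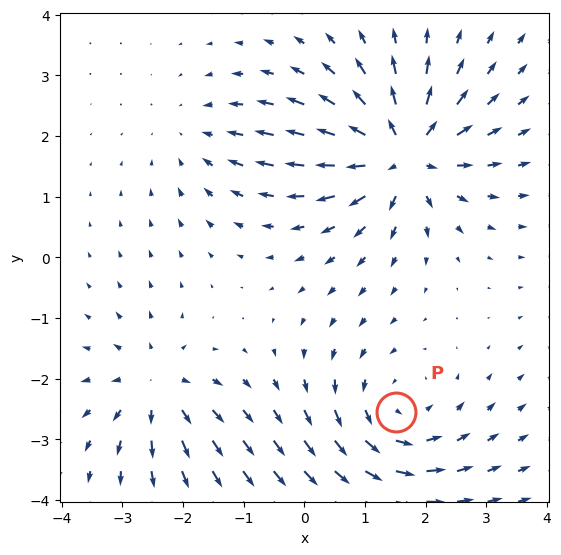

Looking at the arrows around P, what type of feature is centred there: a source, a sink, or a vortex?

vortex

At P (1.5, -2.6) the arrows circulate counterclockwise. Divergence ≈0, curl about +4 — near-zero divergence with nonzero curl is a vortex.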